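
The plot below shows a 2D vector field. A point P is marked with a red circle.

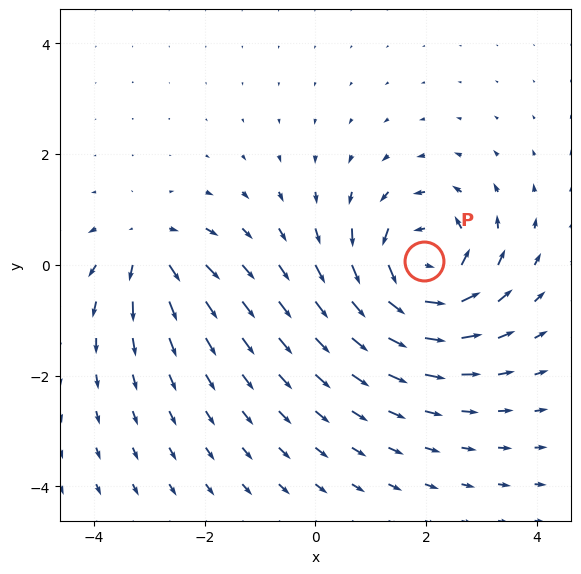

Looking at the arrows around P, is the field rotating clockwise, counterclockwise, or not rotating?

Near P at (2.0, 0.1) the arrows circulate counterclockwise. The curl (z-component) there is about +6; positive curl means counterclockwise rotation.

counterclockwise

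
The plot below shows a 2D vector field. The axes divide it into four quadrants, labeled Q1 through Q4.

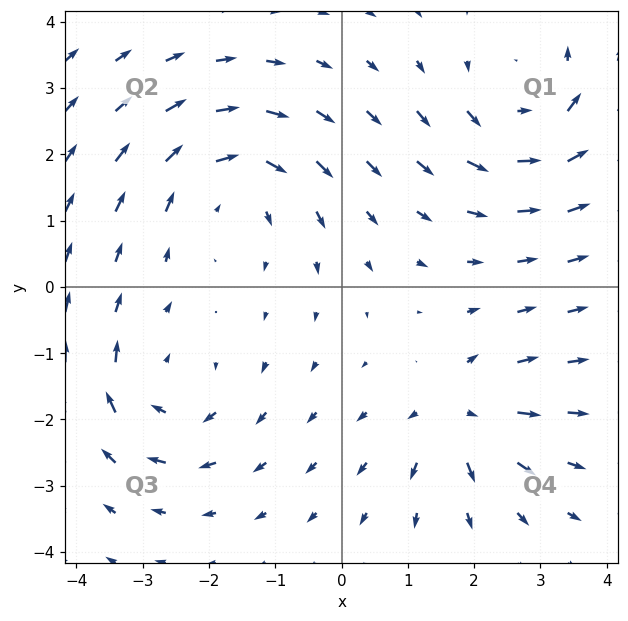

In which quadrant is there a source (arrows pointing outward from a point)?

Q4

The source sits at approximately (1.8, -1.9), which lies in quadrant Q4. The divergence there is about +4, positive as expected for a source.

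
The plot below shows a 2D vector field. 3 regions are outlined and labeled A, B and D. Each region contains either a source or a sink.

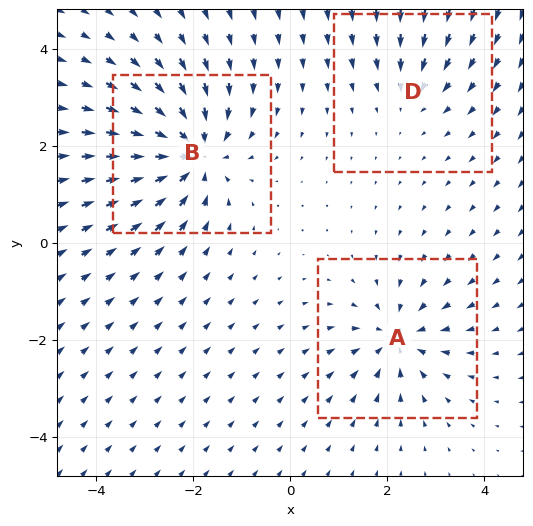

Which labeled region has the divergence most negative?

B

Divergence at each region's feature centre — A: about -4, B: about -5, D: about -2. Region B is most negative.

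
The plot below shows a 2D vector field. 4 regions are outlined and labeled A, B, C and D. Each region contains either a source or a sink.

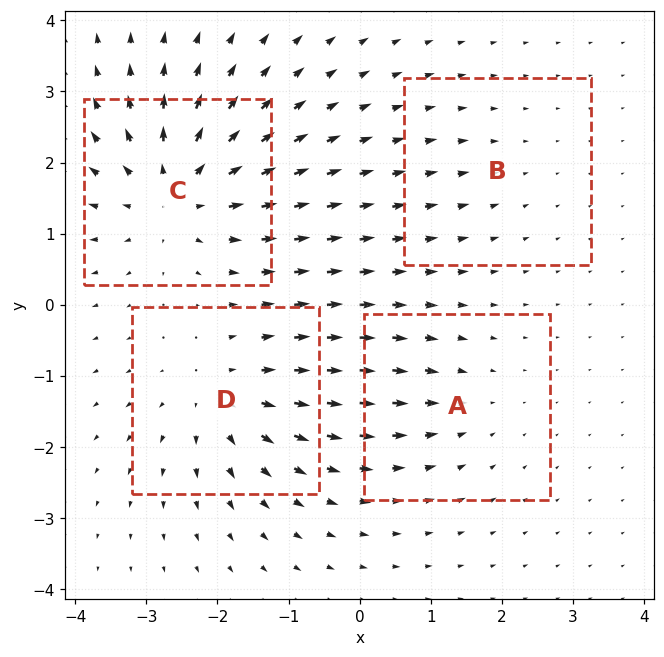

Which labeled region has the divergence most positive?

C

Divergence at each region's feature centre — A: about -3, B: about -2, C: about +7, D: about +5. Region C is most positive.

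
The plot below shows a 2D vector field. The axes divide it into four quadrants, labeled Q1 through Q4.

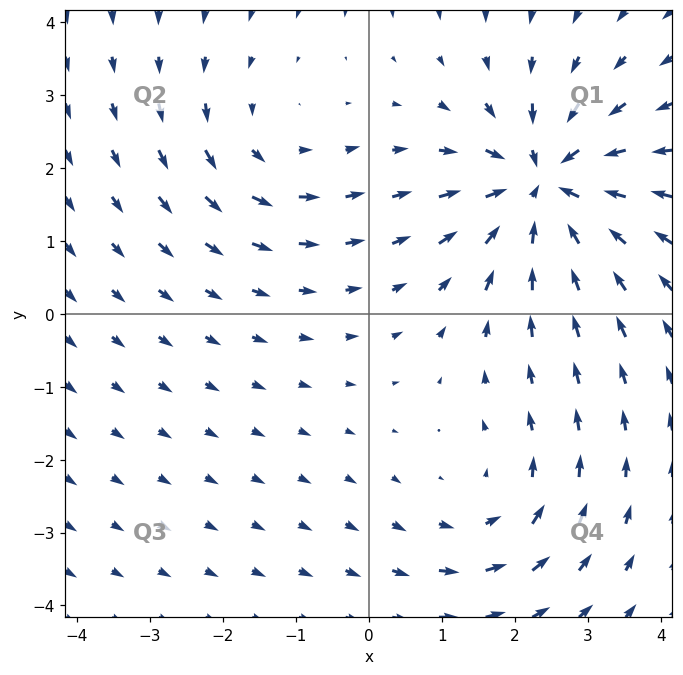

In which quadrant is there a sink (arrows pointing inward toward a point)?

The sink sits at approximately (2.4, 1.8), which lies in quadrant Q1. The divergence there is about -6, negative as expected for a sink.

Q1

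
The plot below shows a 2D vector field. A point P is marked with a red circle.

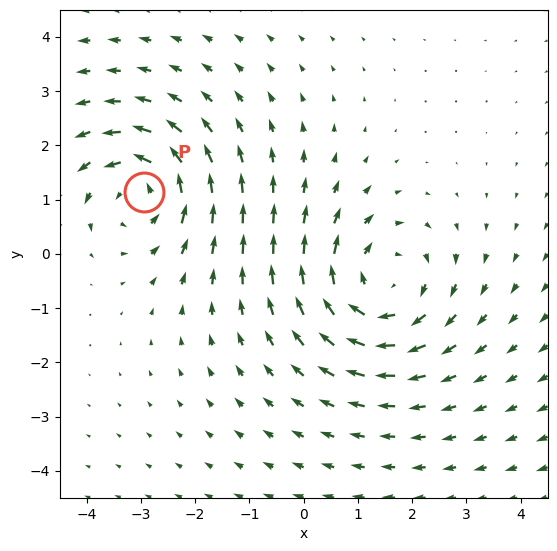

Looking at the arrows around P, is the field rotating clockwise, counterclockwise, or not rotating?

Near P at (-3.0, 1.1) the arrows circulate counterclockwise. The curl (z-component) there is about +4; positive curl means counterclockwise rotation.

counterclockwise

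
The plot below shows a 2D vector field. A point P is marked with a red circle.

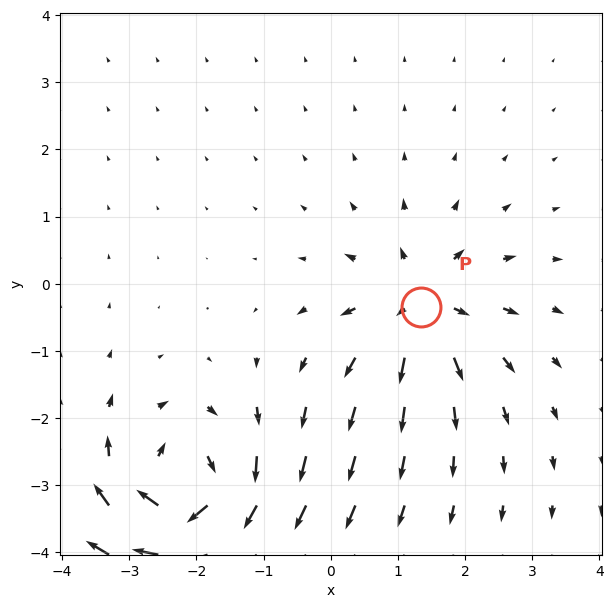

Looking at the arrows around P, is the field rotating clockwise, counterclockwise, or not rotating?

not rotating

Near P at (1.3, -0.3) the arrows show no circulation. The curl there is ≈0.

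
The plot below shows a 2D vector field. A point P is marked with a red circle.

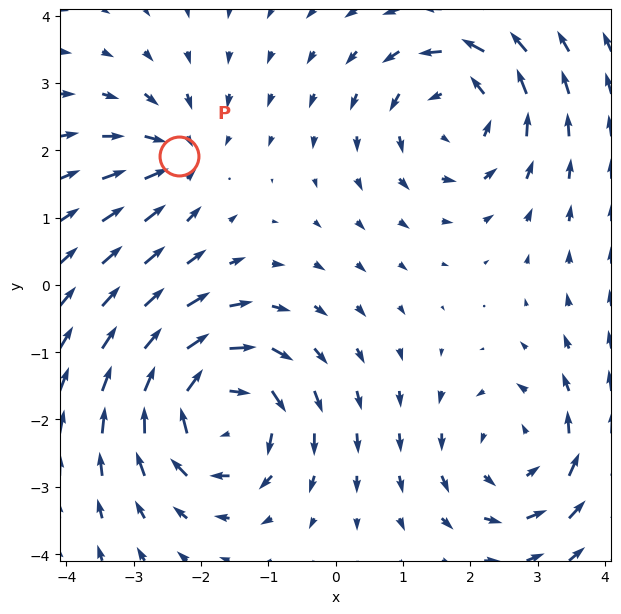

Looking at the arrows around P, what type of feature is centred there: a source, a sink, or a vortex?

sink

At P (-2.3, 1.9) the arrows converge inward. Divergence about -4, curl ≈0 — negative divergence with near-zero curl is a sink.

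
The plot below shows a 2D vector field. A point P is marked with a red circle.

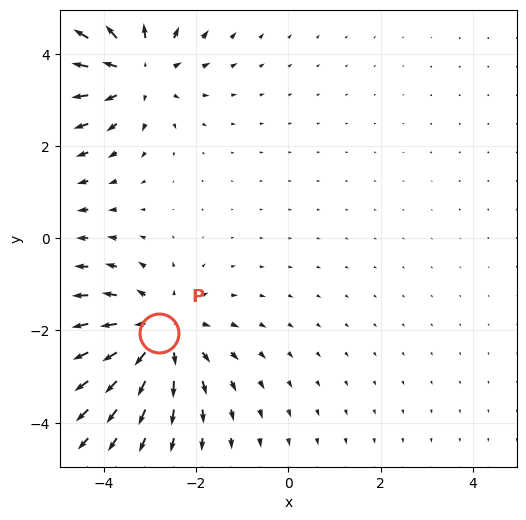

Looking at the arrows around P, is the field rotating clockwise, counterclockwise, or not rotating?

Near P at (-2.8, -2.1) the arrows show no circulation. The curl there is ≈0.

not rotating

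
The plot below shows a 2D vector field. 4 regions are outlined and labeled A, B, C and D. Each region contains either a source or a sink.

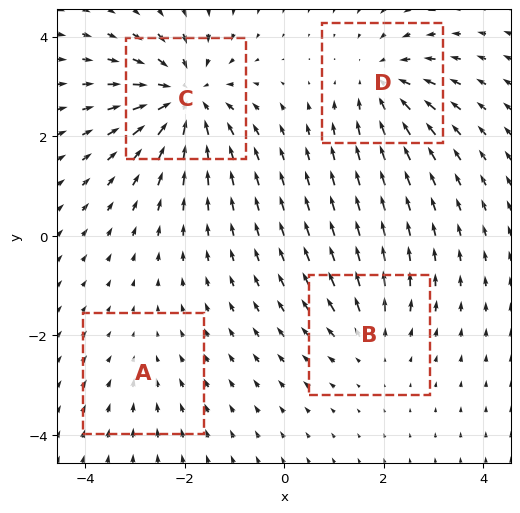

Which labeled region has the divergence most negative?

Divergence at each region's feature centre — A: about -2, B: about +3, C: about -7, D: about -5. Region C is most negative.

C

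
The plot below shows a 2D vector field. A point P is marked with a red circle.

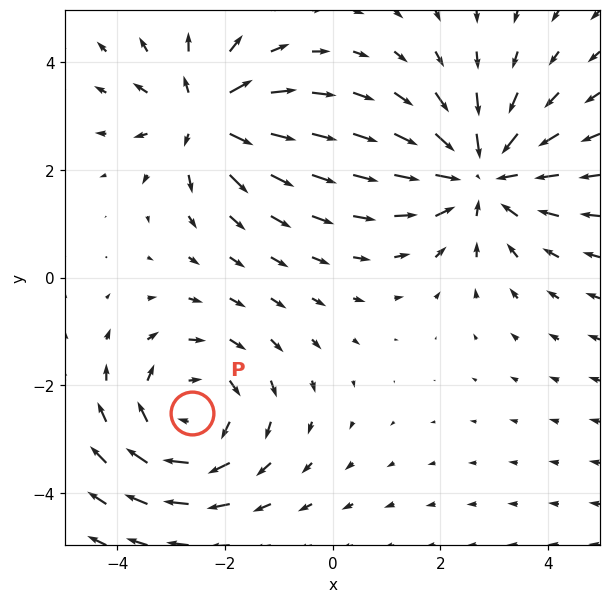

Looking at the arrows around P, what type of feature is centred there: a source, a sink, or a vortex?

At P (-2.6, -2.5) the arrows circulate clockwise. Divergence ≈0, curl about -3 — near-zero divergence with nonzero curl is a vortex.

vortex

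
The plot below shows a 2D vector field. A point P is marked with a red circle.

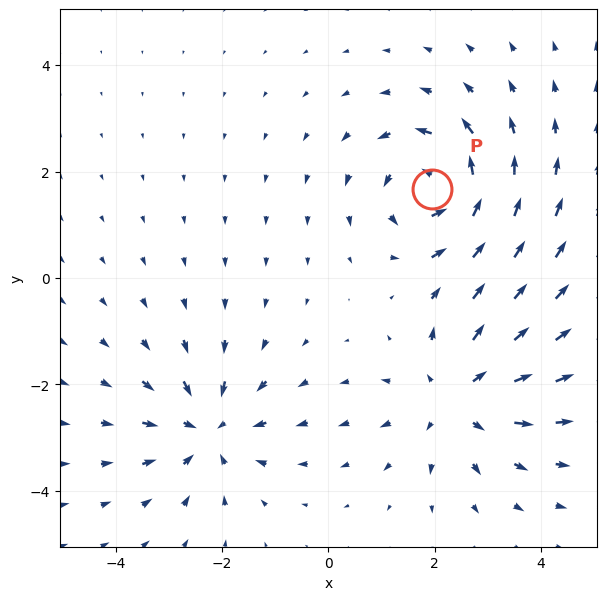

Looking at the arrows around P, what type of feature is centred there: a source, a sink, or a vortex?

vortex

At P (1.9, 1.7) the arrows circulate counterclockwise. Divergence ≈0, curl about +6 — near-zero divergence with nonzero curl is a vortex.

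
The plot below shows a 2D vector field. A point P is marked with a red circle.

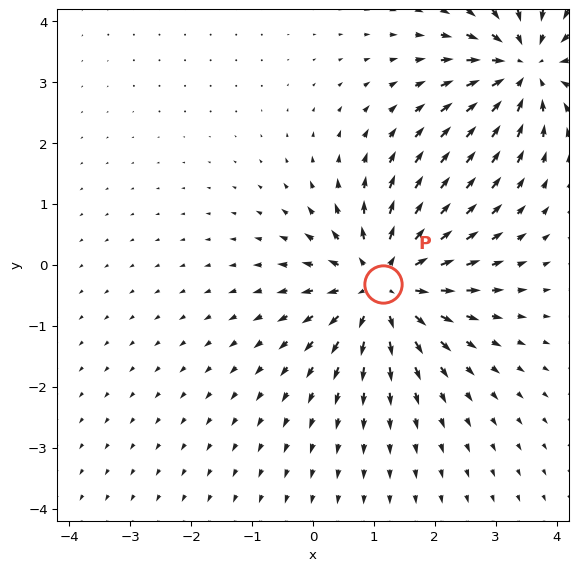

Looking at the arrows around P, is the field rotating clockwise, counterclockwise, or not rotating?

not rotating

Near P at (1.1, -0.3) the arrows show no circulation. The curl there is ≈0.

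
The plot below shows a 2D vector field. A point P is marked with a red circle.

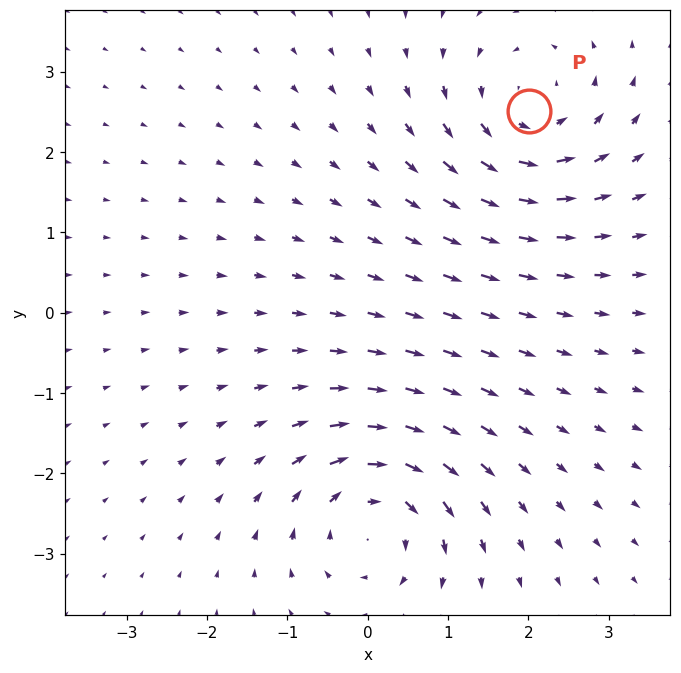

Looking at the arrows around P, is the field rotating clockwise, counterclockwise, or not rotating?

Near P at (2.0, 2.5) the arrows circulate counterclockwise. The curl (z-component) there is about +4; positive curl means counterclockwise rotation.

counterclockwise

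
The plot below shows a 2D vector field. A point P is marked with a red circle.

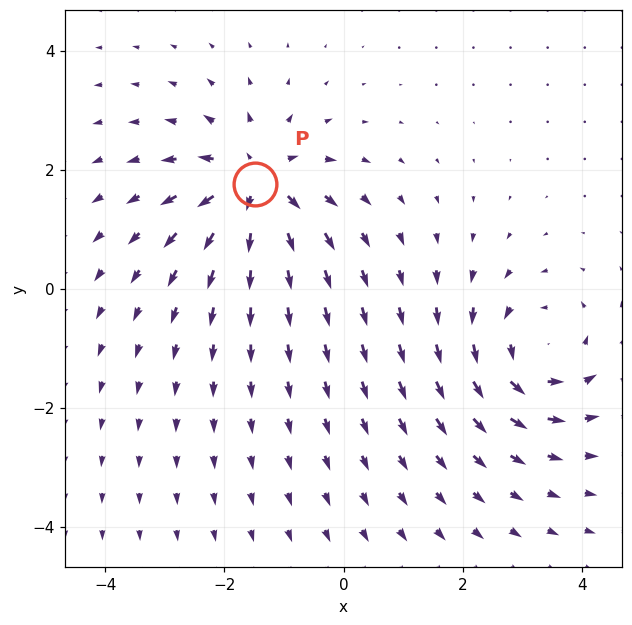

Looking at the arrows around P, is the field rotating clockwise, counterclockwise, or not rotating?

Near P at (-1.5, 1.8) the arrows show no circulation. The curl there is ≈0.

not rotating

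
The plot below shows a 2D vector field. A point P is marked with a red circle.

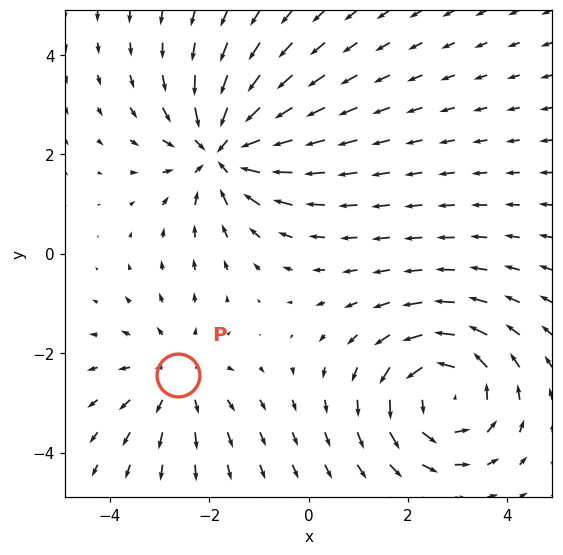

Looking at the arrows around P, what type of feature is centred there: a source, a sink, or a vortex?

At P (-2.6, -2.4) the arrows spread outward. Divergence about +3, curl ≈0 — positive divergence with near-zero curl is a source.

source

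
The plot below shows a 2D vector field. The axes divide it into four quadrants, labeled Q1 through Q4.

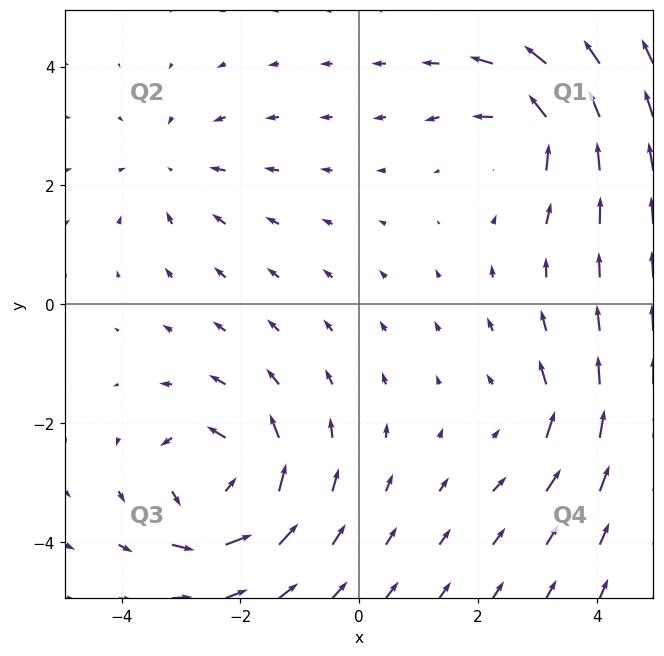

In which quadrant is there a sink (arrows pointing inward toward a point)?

The sink sits at approximately (-3.2, 2.3), which lies in quadrant Q2. The divergence there is about -2, negative as expected for a sink.

Q2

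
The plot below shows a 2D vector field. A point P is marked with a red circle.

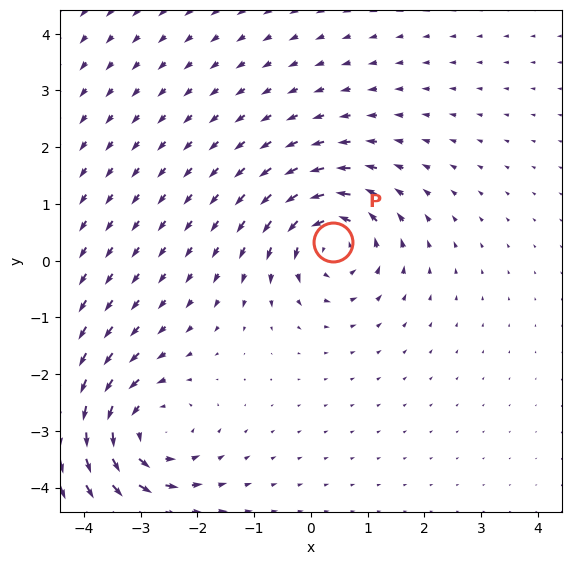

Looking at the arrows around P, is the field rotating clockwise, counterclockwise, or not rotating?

counterclockwise

Near P at (0.4, 0.3) the arrows circulate counterclockwise. The curl (z-component) there is about +4; positive curl means counterclockwise rotation.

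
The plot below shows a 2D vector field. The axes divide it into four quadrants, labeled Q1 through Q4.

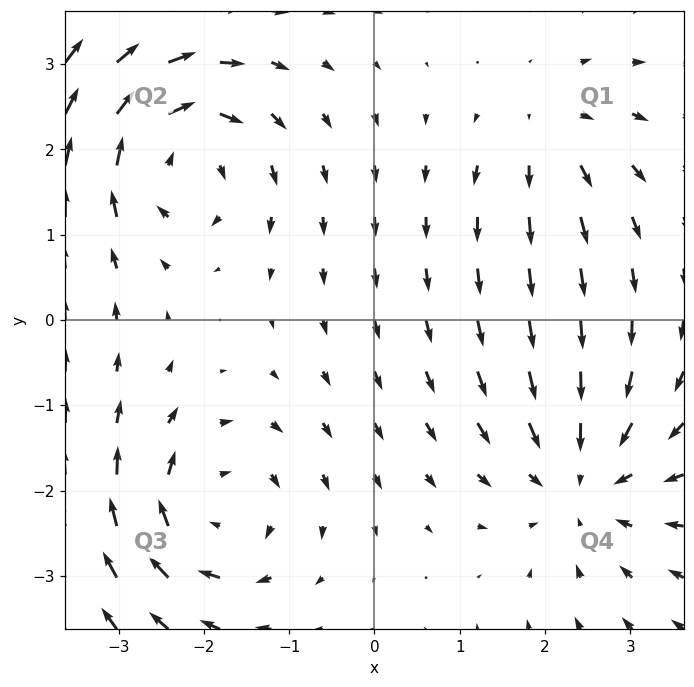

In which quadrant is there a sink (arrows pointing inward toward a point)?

Q4

The sink sits at approximately (2.5, -1.9), which lies in quadrant Q4. The divergence there is about -4, negative as expected for a sink.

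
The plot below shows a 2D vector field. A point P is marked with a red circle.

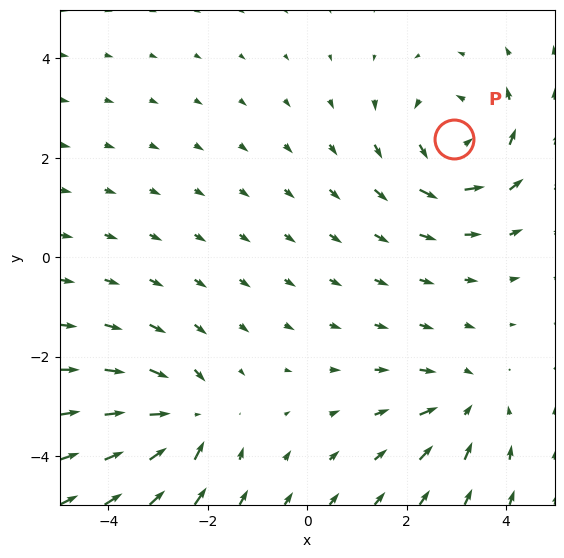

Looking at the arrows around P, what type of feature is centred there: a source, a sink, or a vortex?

vortex

At P (3.0, 2.4) the arrows circulate counterclockwise. Divergence ≈0, curl about +4 — near-zero divergence with nonzero curl is a vortex.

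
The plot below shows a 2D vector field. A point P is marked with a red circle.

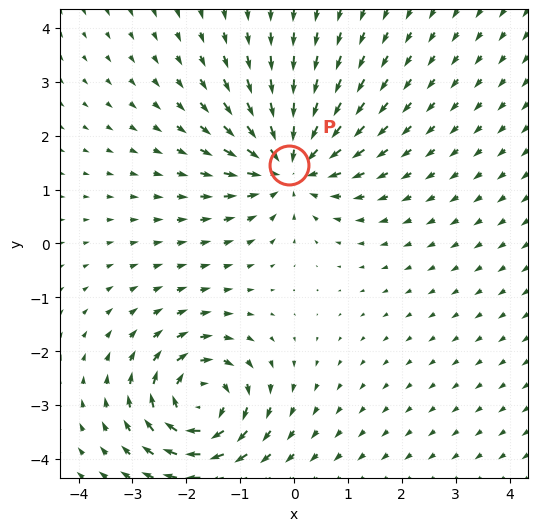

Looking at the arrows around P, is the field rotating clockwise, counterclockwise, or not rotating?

not rotating

Near P at (-0.1, 1.5) the arrows show no circulation. The curl there is ≈0.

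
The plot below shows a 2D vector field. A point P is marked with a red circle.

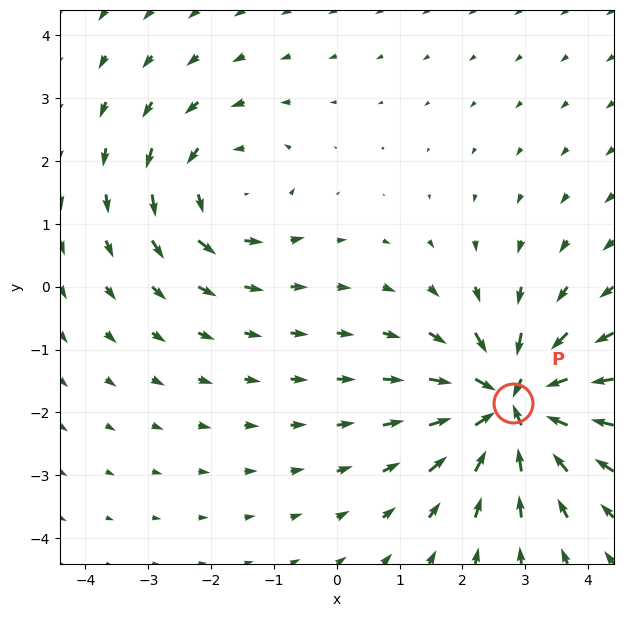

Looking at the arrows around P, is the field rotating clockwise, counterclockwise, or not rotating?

not rotating

Near P at (2.8, -1.9) the arrows show no circulation. The curl there is ≈0.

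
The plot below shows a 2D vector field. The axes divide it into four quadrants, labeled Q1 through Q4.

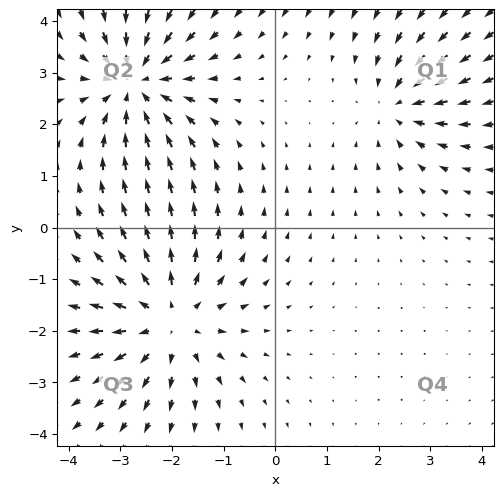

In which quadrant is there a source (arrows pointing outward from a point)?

Q3

The source sits at approximately (-2.1, -1.8), which lies in quadrant Q3. The divergence there is about +4, positive as expected for a source.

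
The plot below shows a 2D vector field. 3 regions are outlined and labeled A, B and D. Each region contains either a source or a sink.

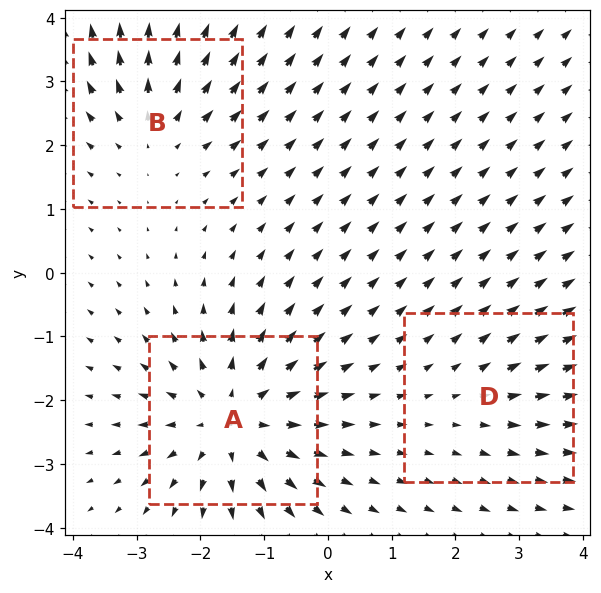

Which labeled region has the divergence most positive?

Divergence at each region's feature centre — A: about +5, B: about +3, D: about +2. Region A is most positive.

A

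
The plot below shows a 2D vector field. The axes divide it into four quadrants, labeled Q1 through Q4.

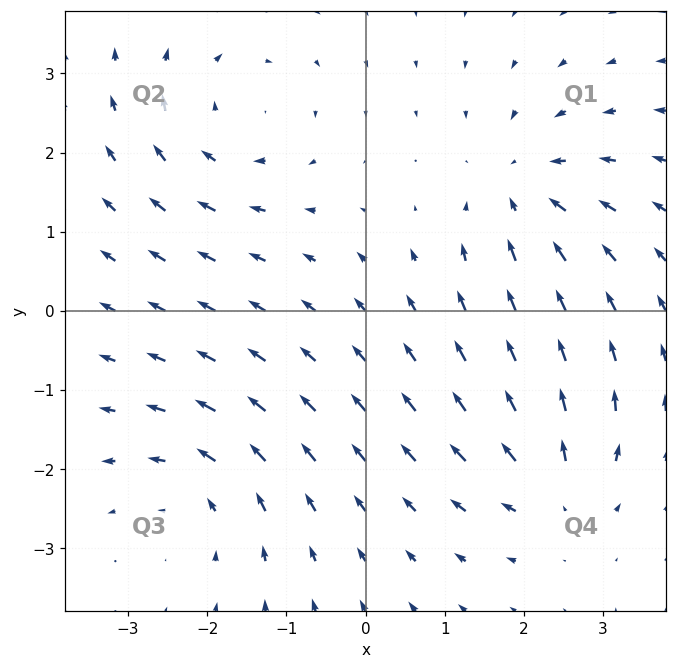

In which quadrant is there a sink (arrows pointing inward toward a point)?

Q1

The sink sits at approximately (2.0, 1.6), which lies in quadrant Q1. The divergence there is about -4, negative as expected for a sink.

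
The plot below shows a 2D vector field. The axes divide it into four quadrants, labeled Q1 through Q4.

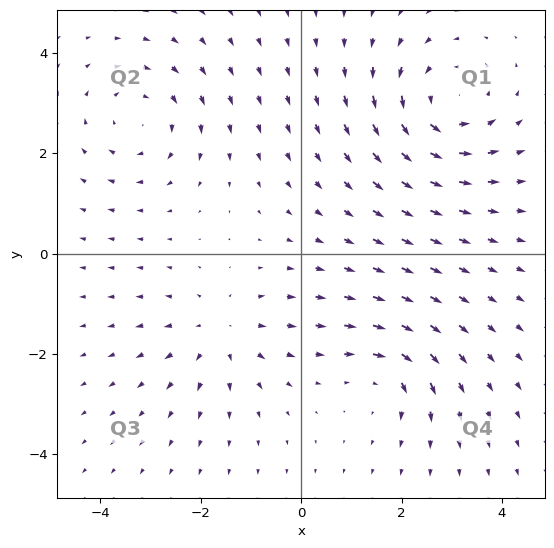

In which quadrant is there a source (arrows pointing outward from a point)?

Q3

The source sits at approximately (-1.6, -1.6), which lies in quadrant Q3. The divergence there is about +3, positive as expected for a source.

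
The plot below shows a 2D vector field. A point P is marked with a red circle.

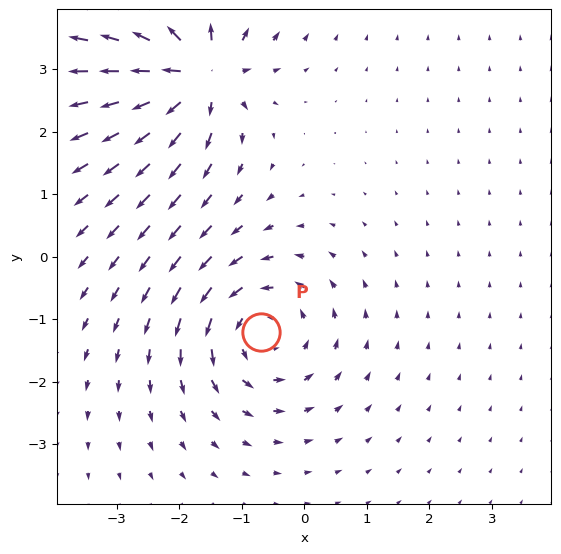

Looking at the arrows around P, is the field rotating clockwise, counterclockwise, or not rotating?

counterclockwise

Near P at (-0.7, -1.2) the arrows circulate counterclockwise. The curl (z-component) there is about +3; positive curl means counterclockwise rotation.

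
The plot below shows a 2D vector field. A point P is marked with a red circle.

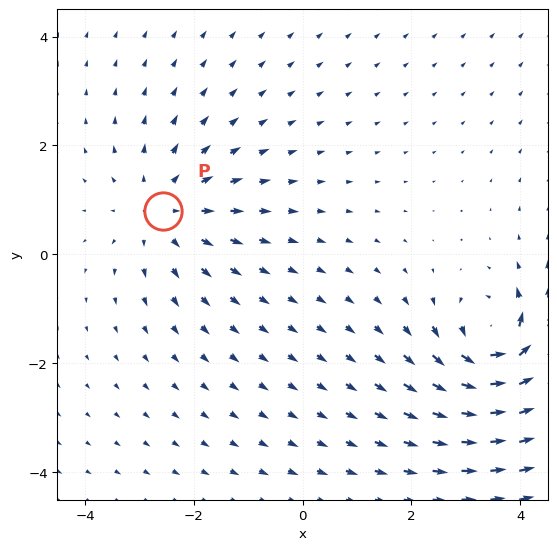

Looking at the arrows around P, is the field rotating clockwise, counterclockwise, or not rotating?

not rotating

Near P at (-2.6, 0.8) the arrows show no circulation. The curl there is ≈0.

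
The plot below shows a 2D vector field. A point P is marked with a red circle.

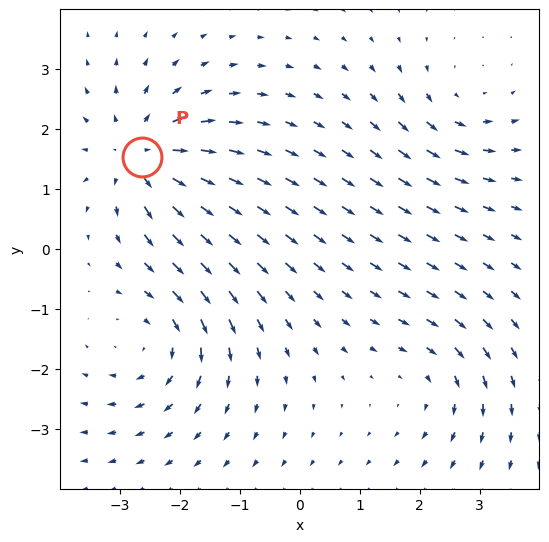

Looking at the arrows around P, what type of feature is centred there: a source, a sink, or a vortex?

At P (-2.6, 1.5) the arrows spread outward. Divergence about +5, curl ≈0 — positive divergence with near-zero curl is a source.

source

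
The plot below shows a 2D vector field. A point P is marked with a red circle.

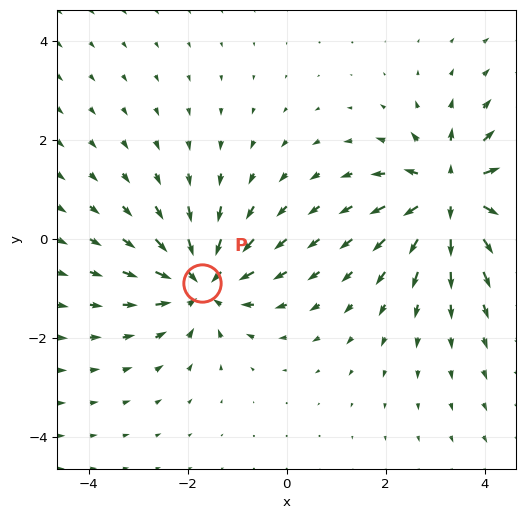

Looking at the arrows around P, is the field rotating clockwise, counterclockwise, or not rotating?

not rotating

Near P at (-1.7, -0.9) the arrows show no circulation. The curl there is ≈0.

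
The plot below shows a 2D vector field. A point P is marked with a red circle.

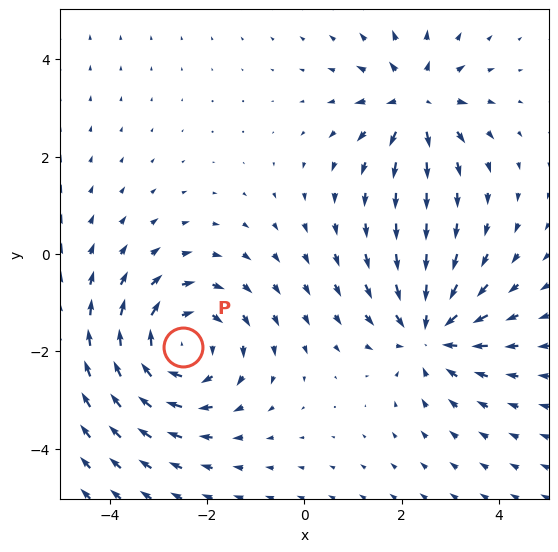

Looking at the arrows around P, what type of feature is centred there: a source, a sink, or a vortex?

At P (-2.5, -1.9) the arrows circulate clockwise. Divergence ≈0, curl about -4 — near-zero divergence with nonzero curl is a vortex.

vortex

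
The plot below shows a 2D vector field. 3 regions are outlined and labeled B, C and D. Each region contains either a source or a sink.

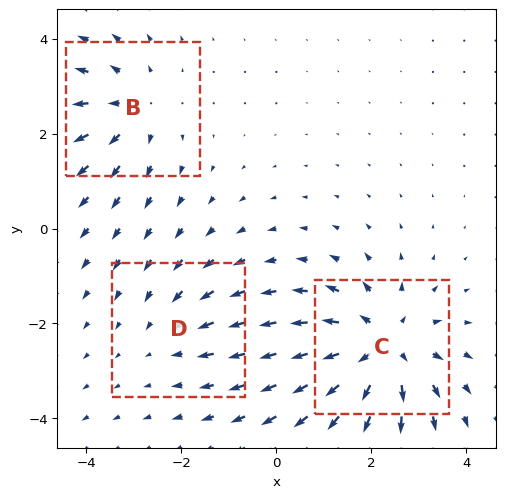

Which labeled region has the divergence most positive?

C

Divergence at each region's feature centre — B: about +3, C: about +5, D: about -2. Region C is most positive.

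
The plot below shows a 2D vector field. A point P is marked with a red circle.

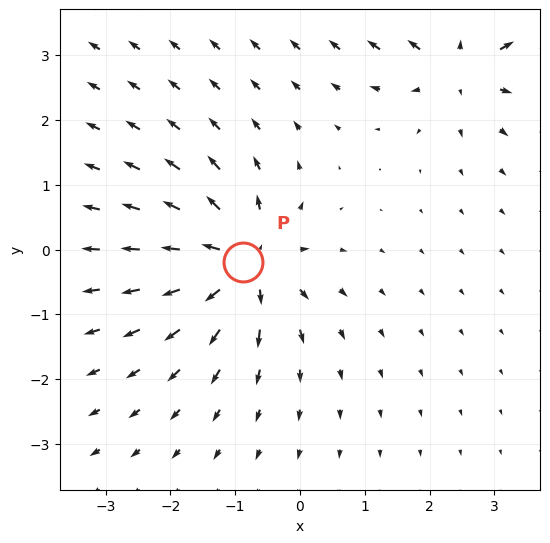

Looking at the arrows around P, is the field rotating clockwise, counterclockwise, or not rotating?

not rotating

Near P at (-0.9, -0.2) the arrows show no circulation. The curl there is ≈0.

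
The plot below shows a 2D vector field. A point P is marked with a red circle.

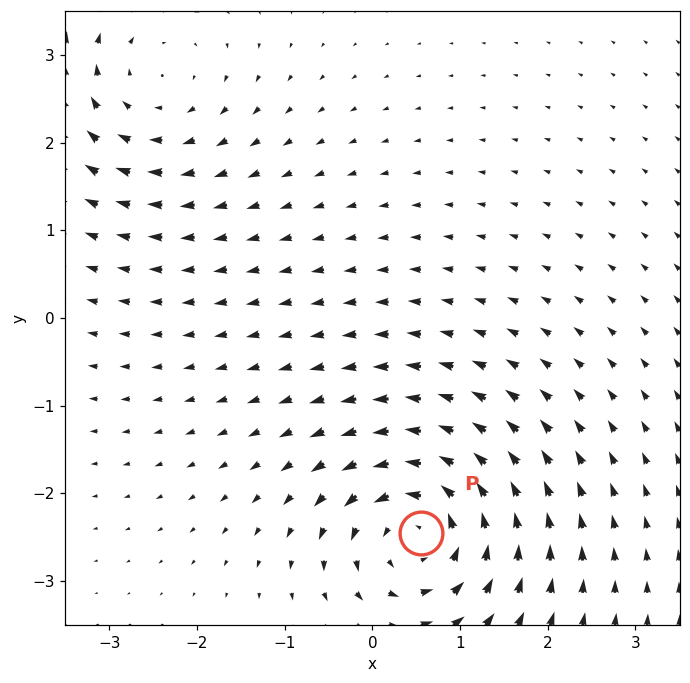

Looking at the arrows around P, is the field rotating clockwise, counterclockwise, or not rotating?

Near P at (0.6, -2.4) the arrows circulate counterclockwise. The curl (z-component) there is about +6; positive curl means counterclockwise rotation.

counterclockwise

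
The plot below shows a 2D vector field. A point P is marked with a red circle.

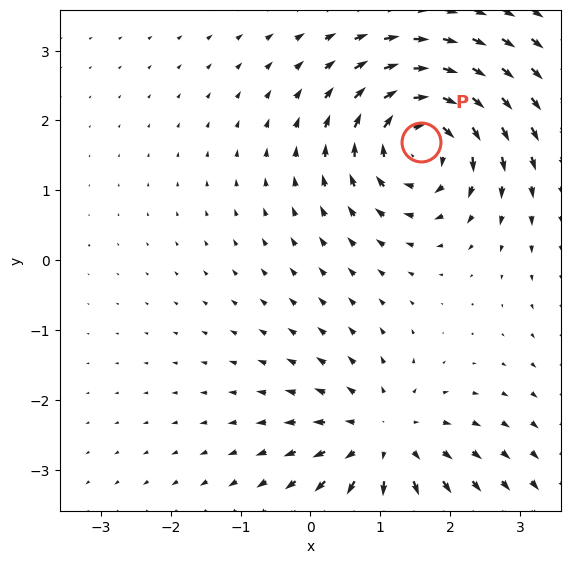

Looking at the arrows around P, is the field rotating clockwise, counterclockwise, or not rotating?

Near P at (1.6, 1.7) the arrows circulate clockwise. The curl (z-component) there is about -5; negative curl means clockwise rotation.

clockwise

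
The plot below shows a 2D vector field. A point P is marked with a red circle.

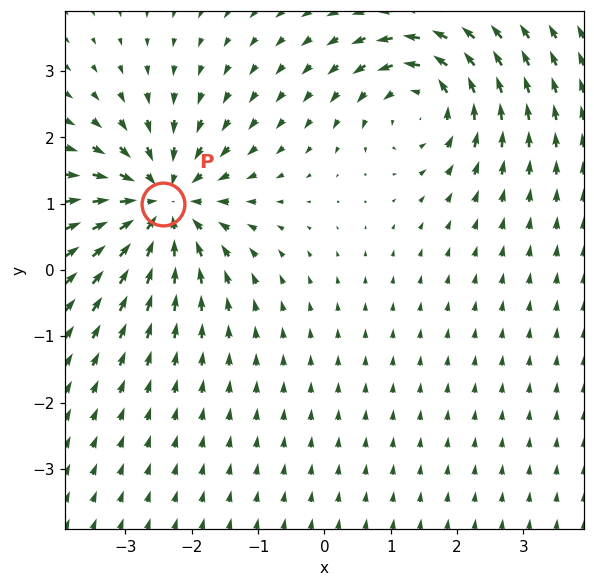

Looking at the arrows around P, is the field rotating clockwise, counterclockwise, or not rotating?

Near P at (-2.4, 1.0) the arrows show no circulation. The curl there is ≈0.

not rotating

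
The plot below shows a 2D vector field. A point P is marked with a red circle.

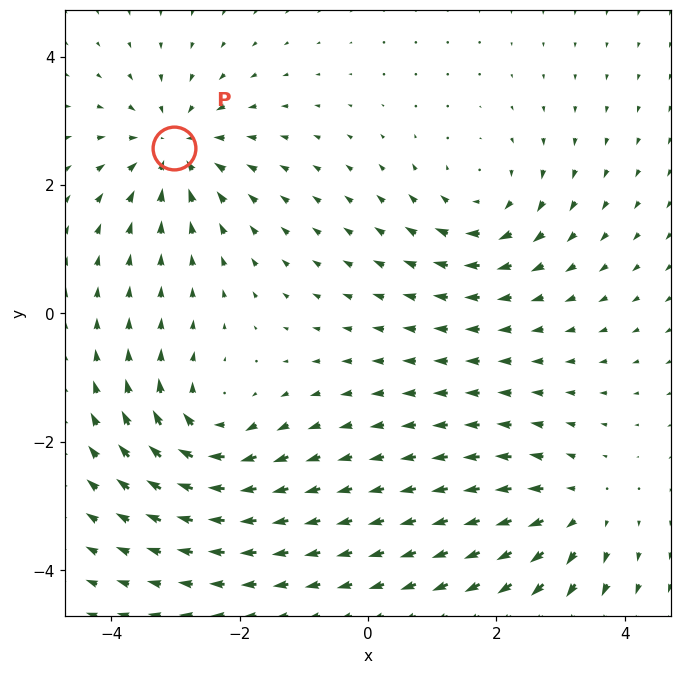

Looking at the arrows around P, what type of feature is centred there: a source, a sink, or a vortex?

sink

At P (-3.0, 2.6) the arrows converge inward. Divergence about -5, curl ≈0 — negative divergence with near-zero curl is a sink.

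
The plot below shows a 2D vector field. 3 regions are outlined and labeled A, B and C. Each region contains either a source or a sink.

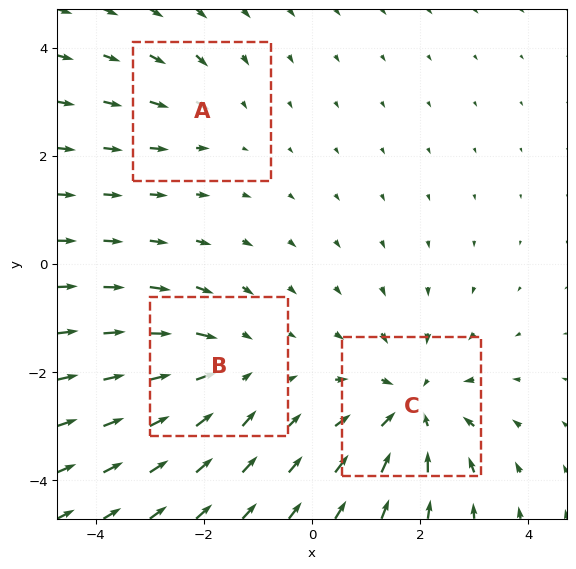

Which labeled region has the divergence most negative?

Divergence at each region's feature centre — A: about -2, B: about -3, C: about -4. Region C is most negative.

C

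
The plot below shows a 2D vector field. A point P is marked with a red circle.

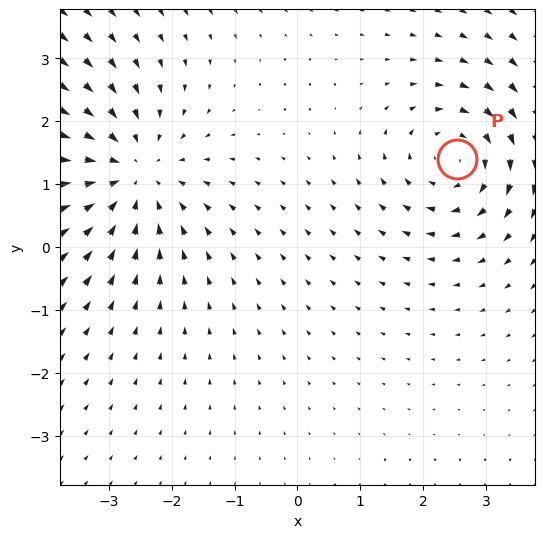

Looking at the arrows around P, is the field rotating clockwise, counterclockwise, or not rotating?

Near P at (2.5, 1.4) the arrows circulate clockwise. The curl (z-component) there is about -3; negative curl means clockwise rotation.

clockwise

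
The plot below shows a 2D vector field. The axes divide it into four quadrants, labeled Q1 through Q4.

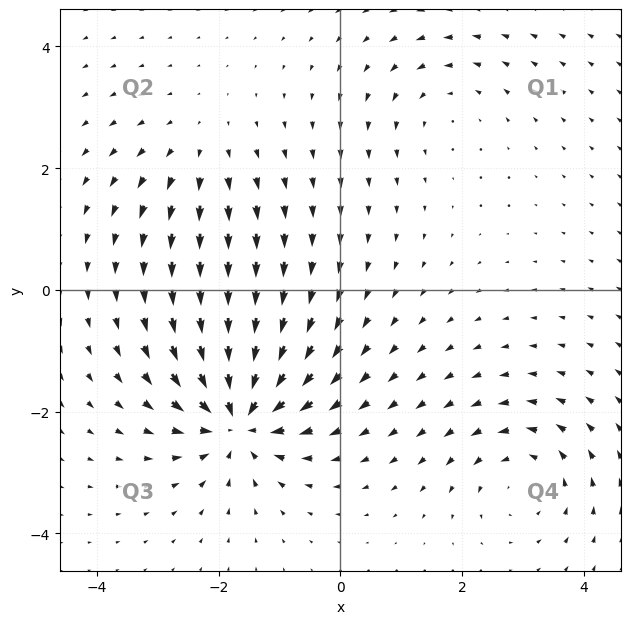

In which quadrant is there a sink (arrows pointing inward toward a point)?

The sink sits at approximately (-1.7, -2.1), which lies in quadrant Q3. The divergence there is about -7, negative as expected for a sink.

Q3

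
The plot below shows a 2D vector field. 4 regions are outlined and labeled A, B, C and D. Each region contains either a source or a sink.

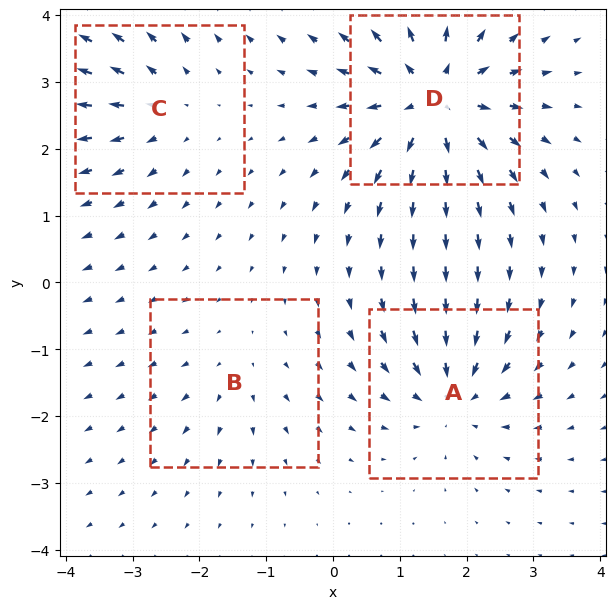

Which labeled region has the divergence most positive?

Divergence at each region's feature centre — A: about -5, B: about +2, C: about +4, D: about +8. Region D is most positive.

D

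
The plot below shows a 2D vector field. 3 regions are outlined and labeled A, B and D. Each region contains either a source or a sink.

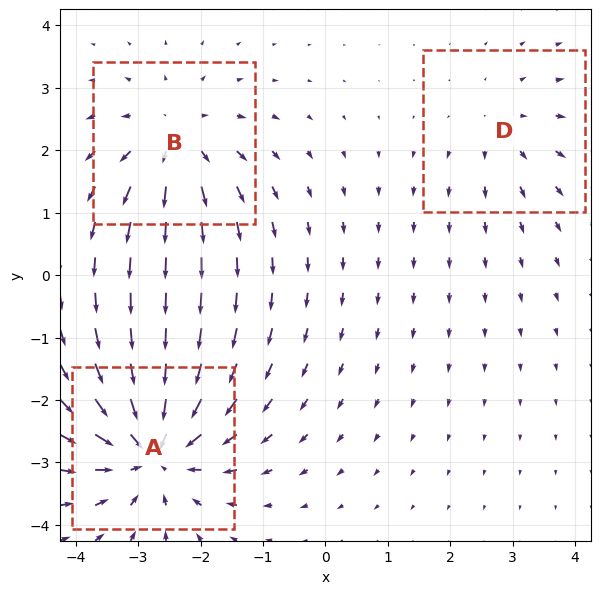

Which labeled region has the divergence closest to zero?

Divergence at each region's feature centre — A: about -5, B: about +3, D: about +2. Region D is closest to zero.

D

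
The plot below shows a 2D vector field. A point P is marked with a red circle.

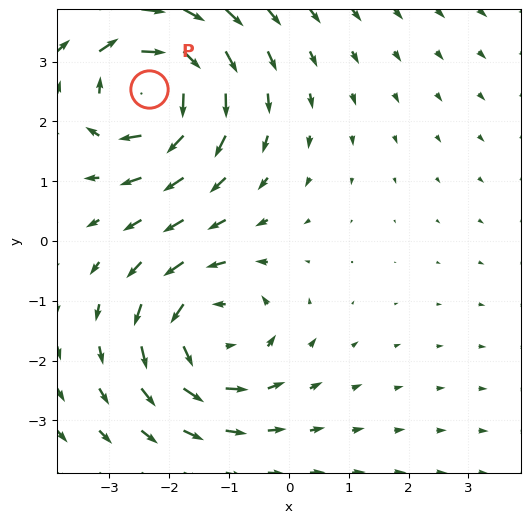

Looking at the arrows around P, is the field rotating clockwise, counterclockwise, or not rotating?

Near P at (-2.3, 2.5) the arrows circulate clockwise. The curl (z-component) there is about -5; negative curl means clockwise rotation.

clockwise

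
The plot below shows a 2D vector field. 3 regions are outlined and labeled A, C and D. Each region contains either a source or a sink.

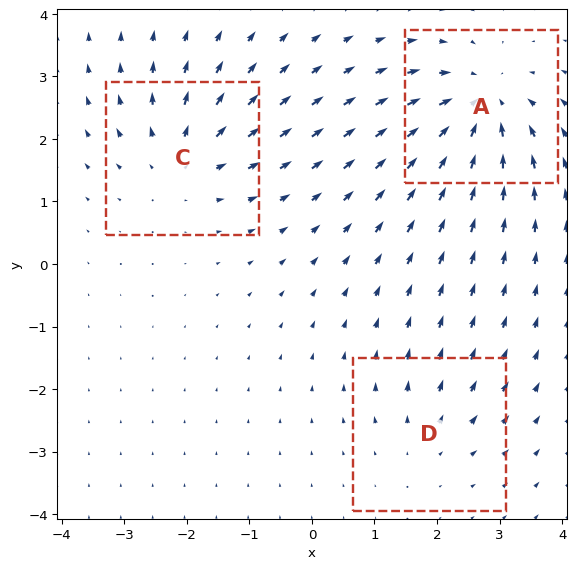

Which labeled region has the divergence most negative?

A

Divergence at each region's feature centre — A: about -5, C: about +4, D: about +2. Region A is most negative.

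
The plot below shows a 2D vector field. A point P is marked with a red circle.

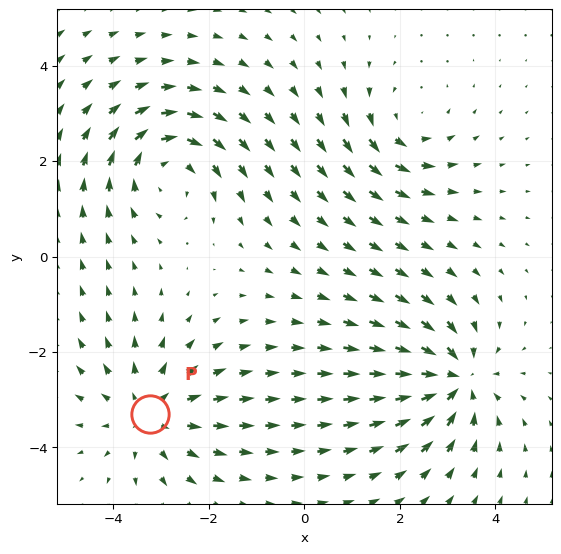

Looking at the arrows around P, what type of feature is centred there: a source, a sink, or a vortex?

At P (-3.2, -3.3) the arrows spread outward. Divergence about +4, curl ≈0 — positive divergence with near-zero curl is a source.

source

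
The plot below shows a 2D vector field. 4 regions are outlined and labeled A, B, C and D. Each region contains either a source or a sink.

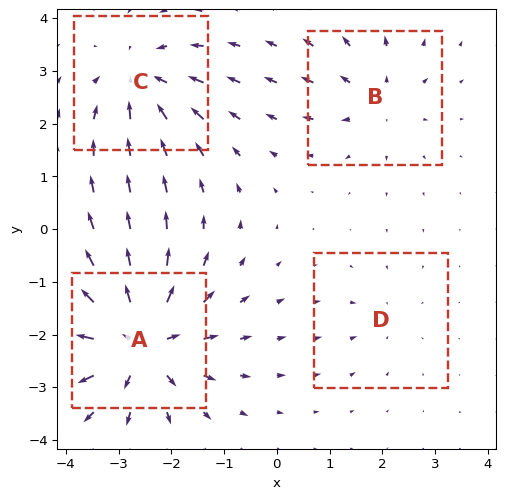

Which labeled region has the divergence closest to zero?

D

Divergence at each region's feature centre — A: about +8, B: about +4, C: about -5, D: about -2. Region D is closest to zero.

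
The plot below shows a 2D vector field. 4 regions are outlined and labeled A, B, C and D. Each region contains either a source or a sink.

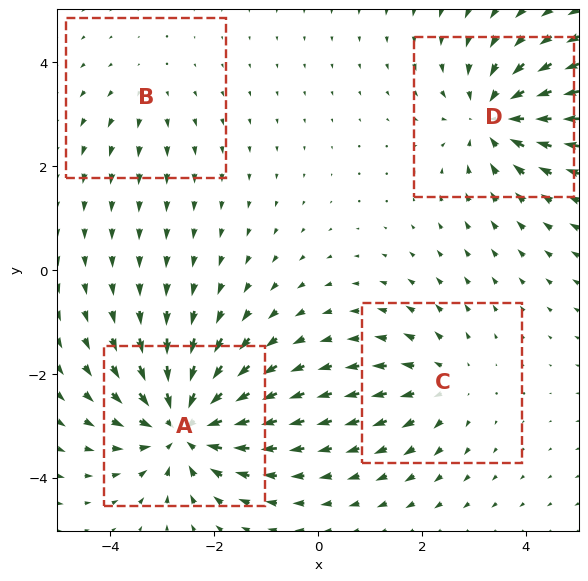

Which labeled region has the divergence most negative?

A

Divergence at each region's feature centre — A: about -7, B: about +2, C: about +3, D: about -5. Region A is most negative.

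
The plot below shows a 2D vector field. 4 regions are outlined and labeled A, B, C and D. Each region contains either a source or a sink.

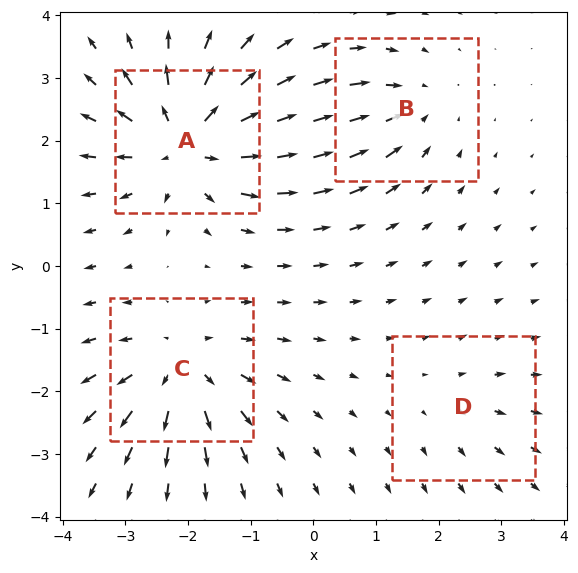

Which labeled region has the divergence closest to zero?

Divergence at each region's feature centre — A: about +7, B: about -4, C: about +5, D: about +2. Region D is closest to zero.

D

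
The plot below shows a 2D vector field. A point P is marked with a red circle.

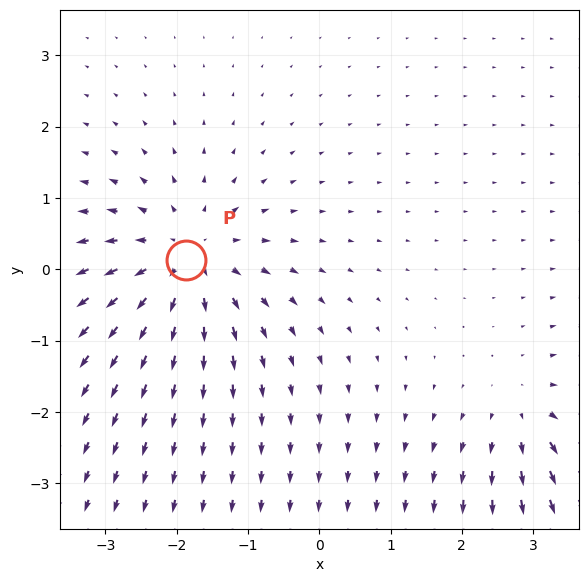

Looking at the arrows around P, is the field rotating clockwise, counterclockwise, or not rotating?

not rotating

Near P at (-1.9, 0.1) the arrows show no circulation. The curl there is ≈0.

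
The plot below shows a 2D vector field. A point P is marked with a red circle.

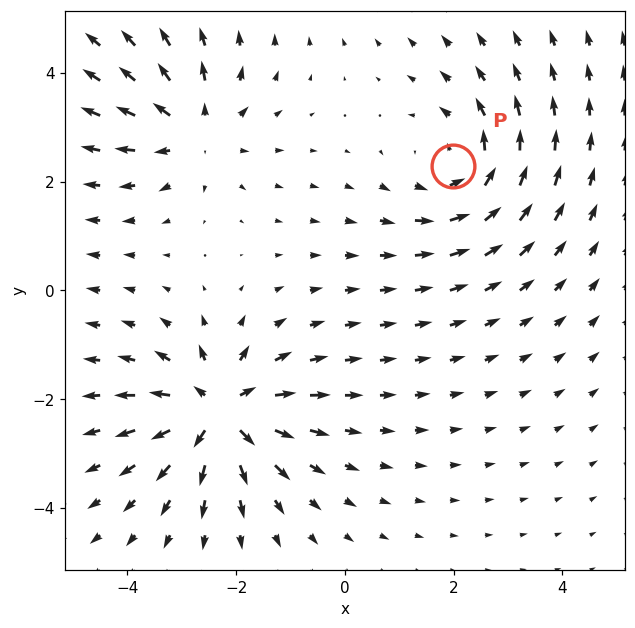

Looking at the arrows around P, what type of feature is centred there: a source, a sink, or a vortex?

vortex

At P (2.0, 2.3) the arrows circulate counterclockwise. Divergence ≈0, curl about +4 — near-zero divergence with nonzero curl is a vortex.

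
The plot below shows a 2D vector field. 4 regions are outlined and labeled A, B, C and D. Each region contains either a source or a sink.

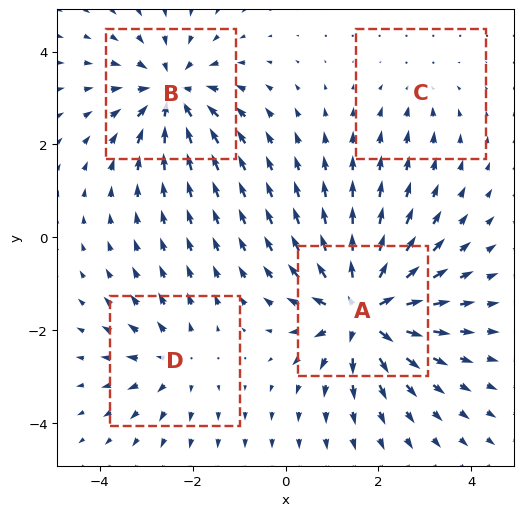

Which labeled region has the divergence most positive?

A

Divergence at each region's feature centre — A: about +8, B: about -6, C: about -2, D: about +4. Region A is most positive.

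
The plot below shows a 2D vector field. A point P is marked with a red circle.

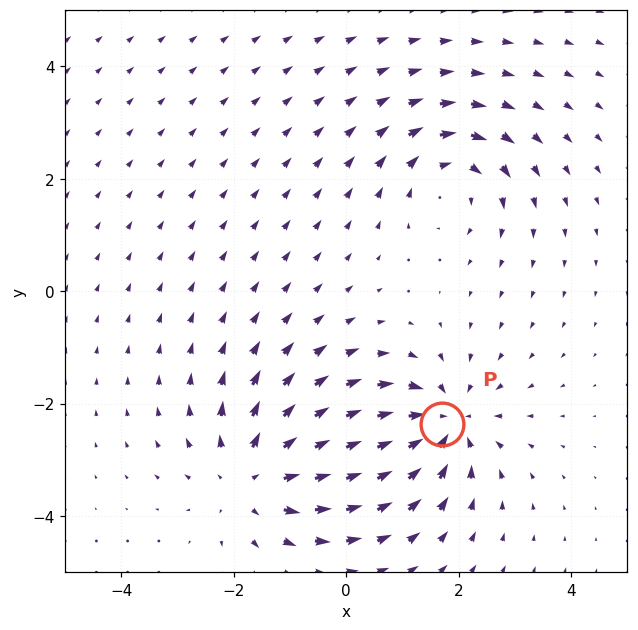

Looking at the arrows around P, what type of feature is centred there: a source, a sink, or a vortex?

sink

At P (1.7, -2.4) the arrows converge inward. Divergence about -4, curl ≈0 — negative divergence with near-zero curl is a sink.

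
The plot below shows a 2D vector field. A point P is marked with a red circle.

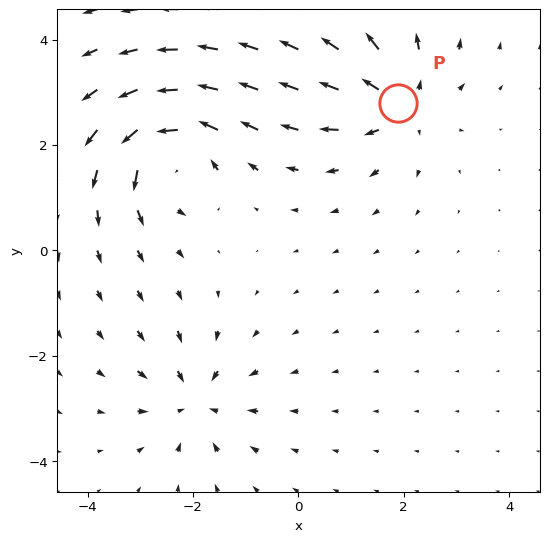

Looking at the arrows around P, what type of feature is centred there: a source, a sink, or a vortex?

At P (1.9, 2.8) the arrows spread outward. Divergence about +5, curl ≈0 — positive divergence with near-zero curl is a source.

source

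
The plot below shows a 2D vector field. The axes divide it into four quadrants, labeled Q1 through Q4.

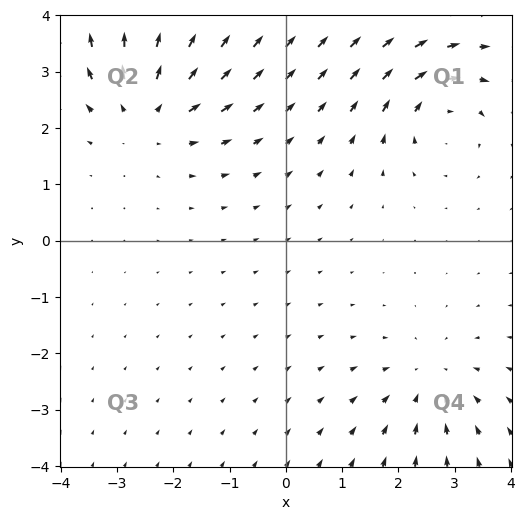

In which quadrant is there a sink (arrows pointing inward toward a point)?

The sink sits at approximately (2.5, -2.5), which lies in quadrant Q4. The divergence there is about -3, negative as expected for a sink.

Q4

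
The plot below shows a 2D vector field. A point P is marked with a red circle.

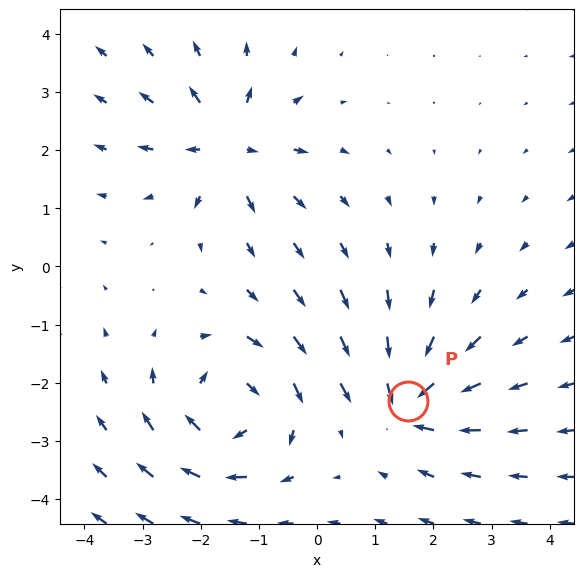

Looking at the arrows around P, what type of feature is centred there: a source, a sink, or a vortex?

At P (1.6, -2.3) the arrows converge inward. Divergence about -4, curl ≈0 — negative divergence with near-zero curl is a sink.

sink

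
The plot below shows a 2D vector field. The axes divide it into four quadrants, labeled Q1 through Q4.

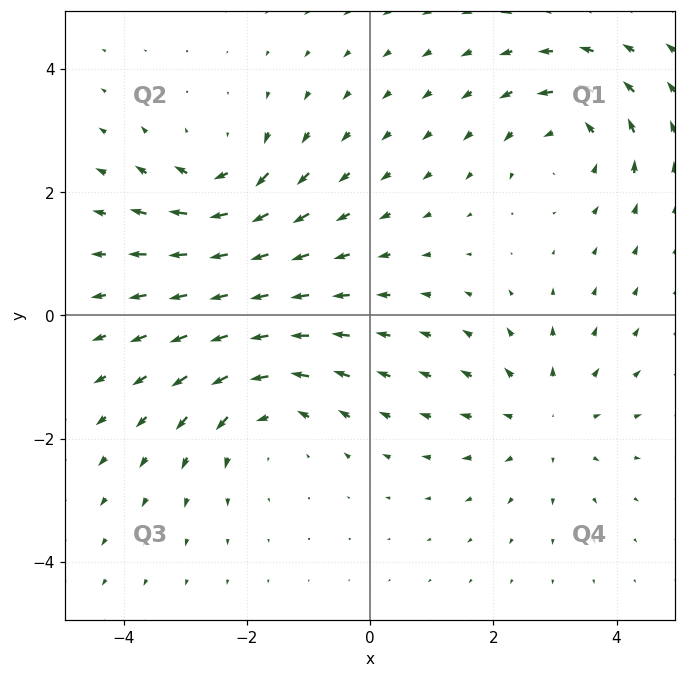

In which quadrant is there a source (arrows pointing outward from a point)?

The source sits at approximately (2.9, -1.7), which lies in quadrant Q4. The divergence there is about +3, positive as expected for a source.

Q4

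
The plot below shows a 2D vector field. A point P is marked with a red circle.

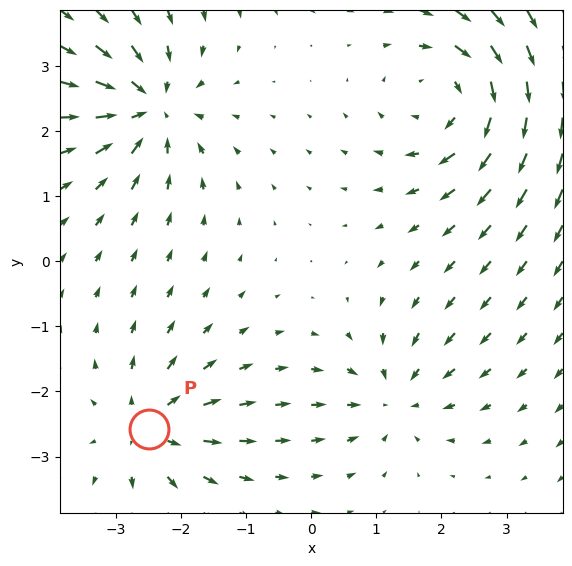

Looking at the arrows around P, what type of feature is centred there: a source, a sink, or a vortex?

source

At P (-2.5, -2.6) the arrows spread outward. Divergence about +4, curl ≈0 — positive divergence with near-zero curl is a source.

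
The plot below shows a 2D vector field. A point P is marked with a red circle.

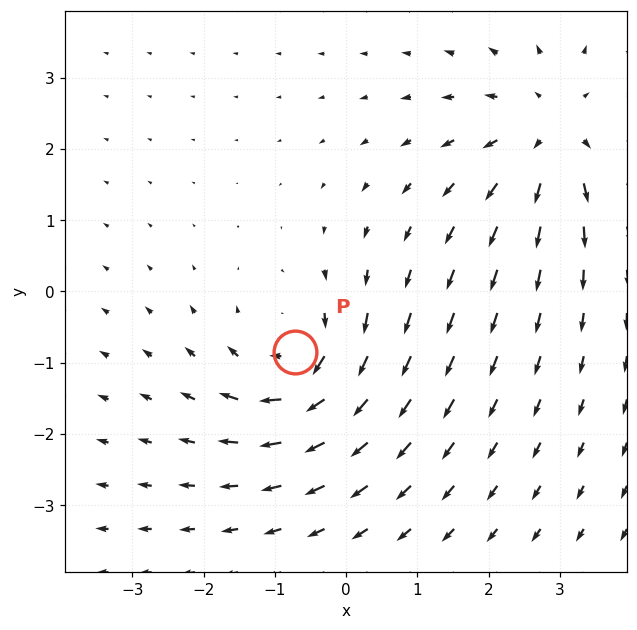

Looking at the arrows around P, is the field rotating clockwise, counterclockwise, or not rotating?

clockwise

Near P at (-0.7, -0.9) the arrows circulate clockwise. The curl (z-component) there is about -4; negative curl means clockwise rotation.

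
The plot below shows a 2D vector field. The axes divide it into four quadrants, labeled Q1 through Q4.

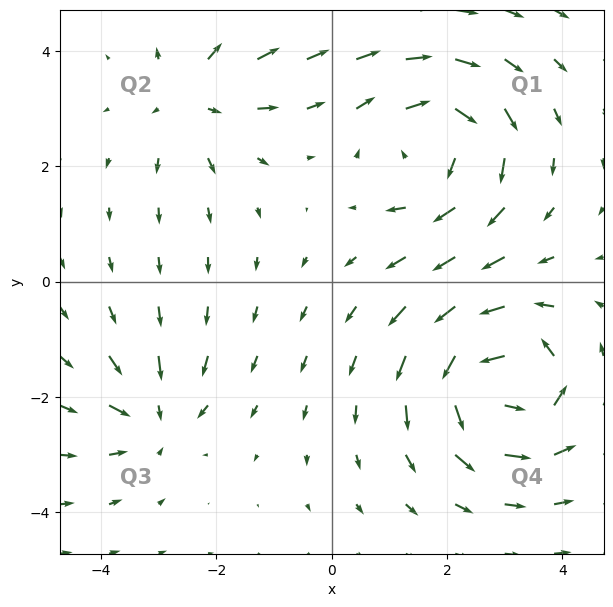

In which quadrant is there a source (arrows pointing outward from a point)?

The source sits at approximately (-2.4, 3.2), which lies in quadrant Q2. The divergence there is about +3, positive as expected for a source.

Q2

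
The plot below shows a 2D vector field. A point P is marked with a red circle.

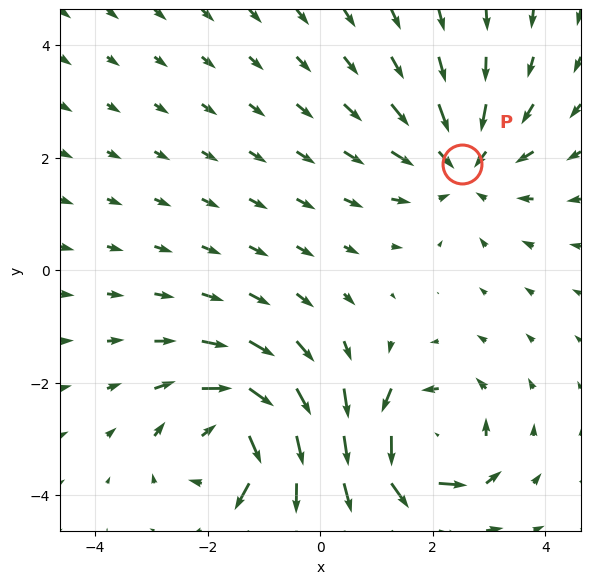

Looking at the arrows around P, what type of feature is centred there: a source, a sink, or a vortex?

sink

At P (2.5, 1.9) the arrows converge inward. Divergence about -3, curl ≈0 — negative divergence with near-zero curl is a sink.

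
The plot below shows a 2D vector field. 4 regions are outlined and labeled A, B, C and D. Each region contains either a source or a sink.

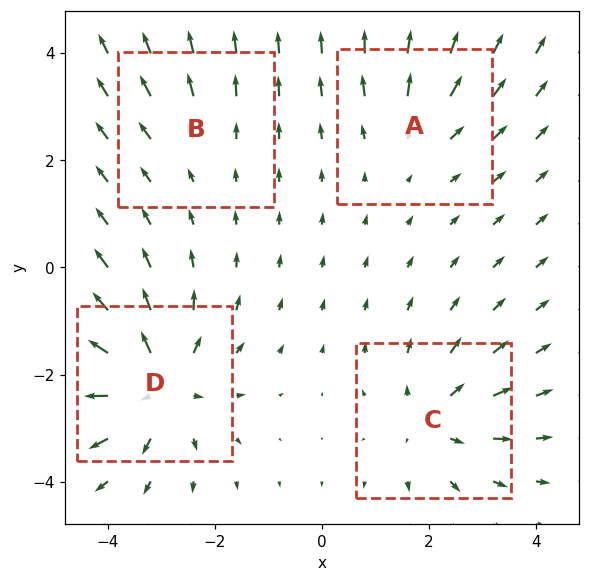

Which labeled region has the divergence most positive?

D

Divergence at each region's feature centre — A: about +3, B: about +2, C: about +5, D: about +7. Region D is most positive.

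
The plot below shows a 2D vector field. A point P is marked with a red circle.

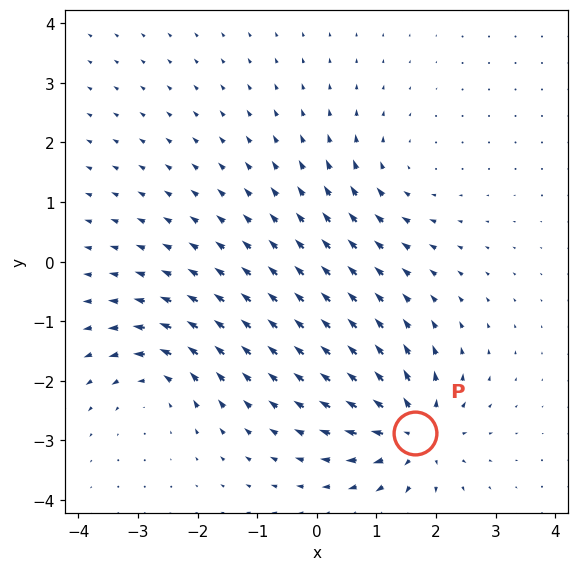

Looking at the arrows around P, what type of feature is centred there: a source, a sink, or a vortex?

At P (1.6, -2.9) the arrows spread outward. Divergence about +6, curl ≈0 — positive divergence with near-zero curl is a source.

source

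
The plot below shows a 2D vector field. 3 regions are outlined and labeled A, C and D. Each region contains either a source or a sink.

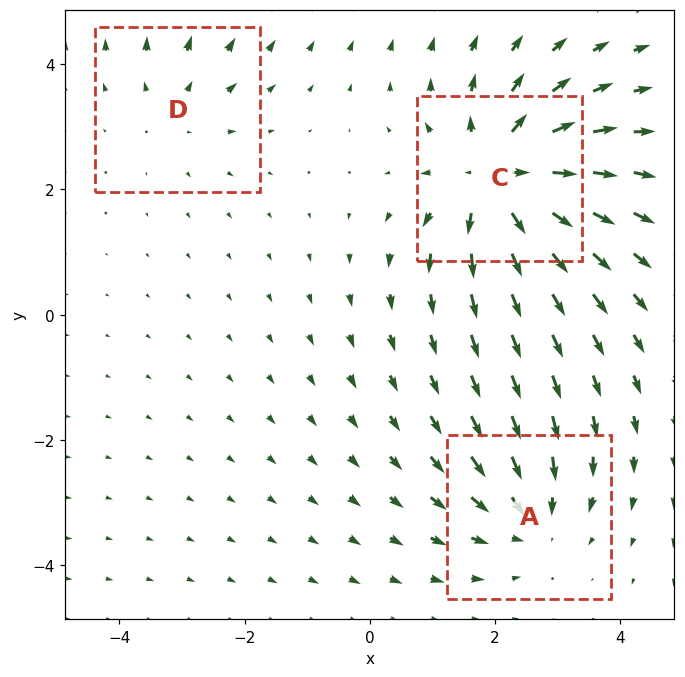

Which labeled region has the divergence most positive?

C

Divergence at each region's feature centre — A: about -3, C: about +5, D: about +2. Region C is most positive.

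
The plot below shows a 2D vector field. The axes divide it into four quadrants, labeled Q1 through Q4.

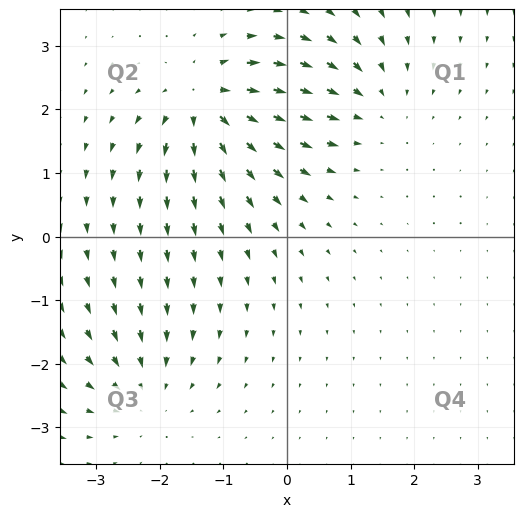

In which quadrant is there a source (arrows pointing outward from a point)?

Q2

The source sits at approximately (-1.3, 2.1), which lies in quadrant Q2. The divergence there is about +6, positive as expected for a source.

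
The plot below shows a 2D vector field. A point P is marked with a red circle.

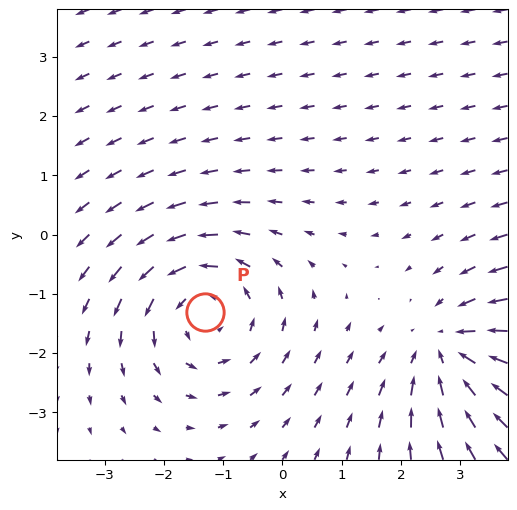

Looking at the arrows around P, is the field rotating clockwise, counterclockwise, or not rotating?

counterclockwise

Near P at (-1.3, -1.3) the arrows circulate counterclockwise. The curl (z-component) there is about +3; positive curl means counterclockwise rotation.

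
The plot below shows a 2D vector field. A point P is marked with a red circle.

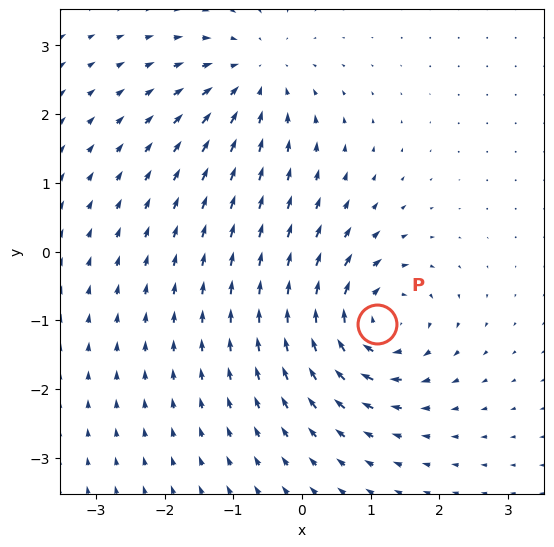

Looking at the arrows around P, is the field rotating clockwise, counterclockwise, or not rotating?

Near P at (1.1, -1.1) the arrows circulate clockwise. The curl (z-component) there is about -5; negative curl means clockwise rotation.

clockwise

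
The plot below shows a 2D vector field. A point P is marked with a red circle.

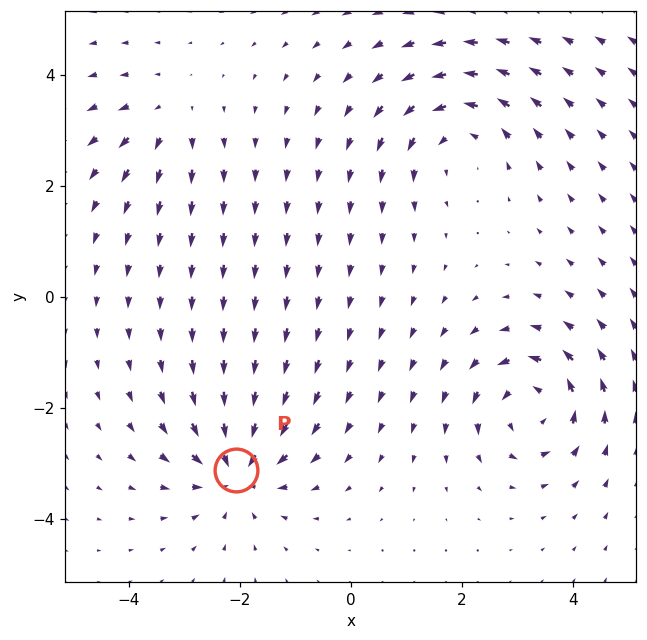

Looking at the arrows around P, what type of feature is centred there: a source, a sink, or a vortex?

At P (-2.1, -3.1) the arrows converge inward. Divergence about -6, curl ≈0 — negative divergence with near-zero curl is a sink.

sink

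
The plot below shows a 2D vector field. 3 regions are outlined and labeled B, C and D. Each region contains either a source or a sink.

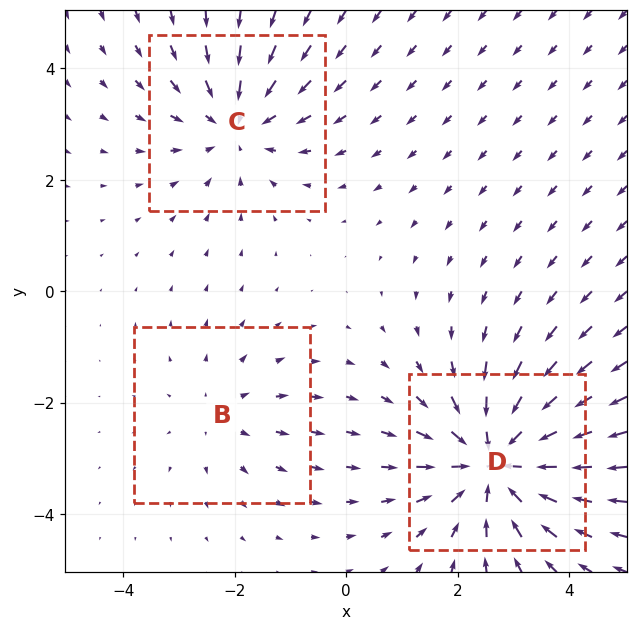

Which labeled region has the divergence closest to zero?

Divergence at each region's feature centre — B: about +2, C: about -3, D: about -4. Region B is closest to zero.

B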